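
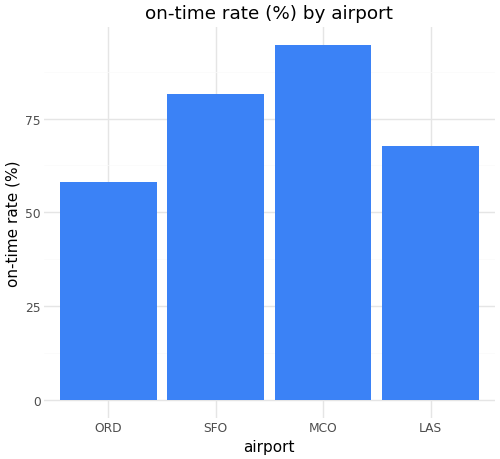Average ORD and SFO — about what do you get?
(60 + 80) / 2 ≈ 70.

≈ 70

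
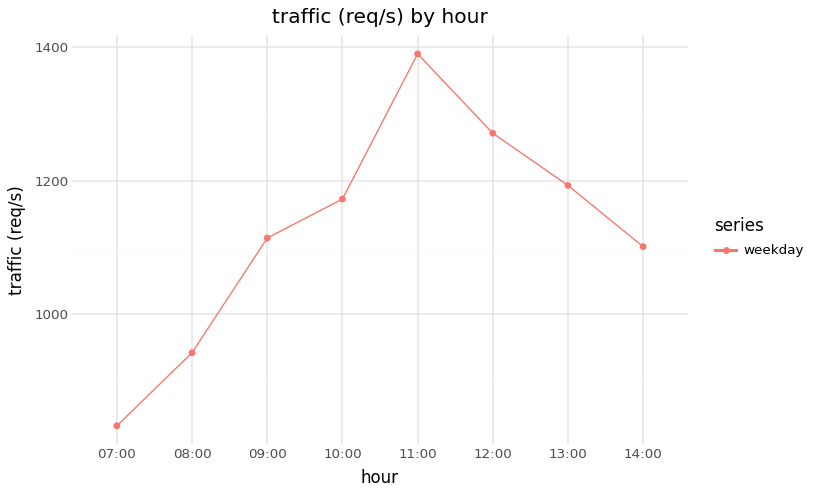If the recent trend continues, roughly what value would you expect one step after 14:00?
≈ 1025

Last three: 1250, 1200, 1100 → slope ≈ -75/step → next ≈ 1025.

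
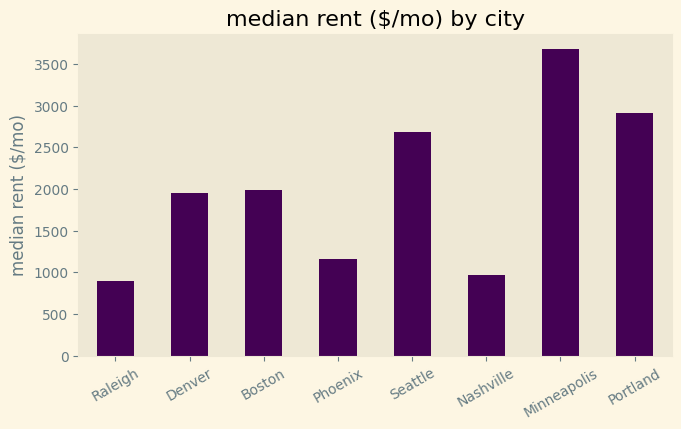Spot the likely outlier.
Minneapolis

Minneapolis ≈ 3500; the rest sit between ≈ 1000 and ≈ 3000.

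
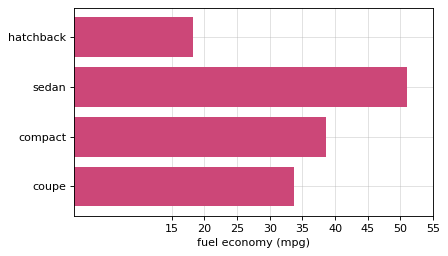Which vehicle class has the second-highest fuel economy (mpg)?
compact

Top 3: sedan ≈ 50, compact ≈ 40, coupe ≈ 35.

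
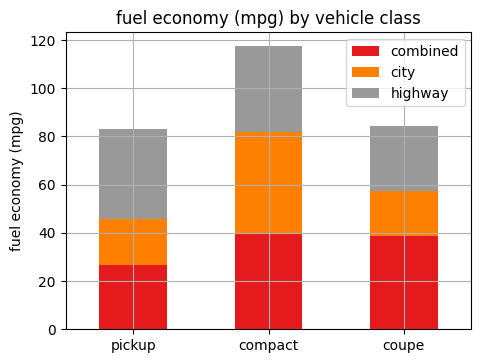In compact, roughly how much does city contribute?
≈ 40

city top ≈ 80, bottom ≈ 40; segment ≈ 40.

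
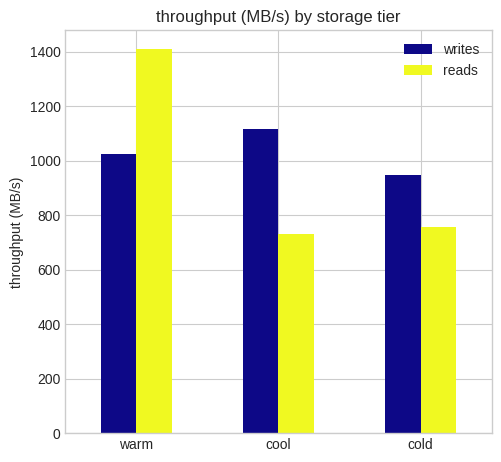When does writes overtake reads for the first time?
warm: writes ≈ 1000 vs reads ≈ 1400 (not yet); cool: writes ≈ 1200 vs reads ≈ 800 (first crossover).

cool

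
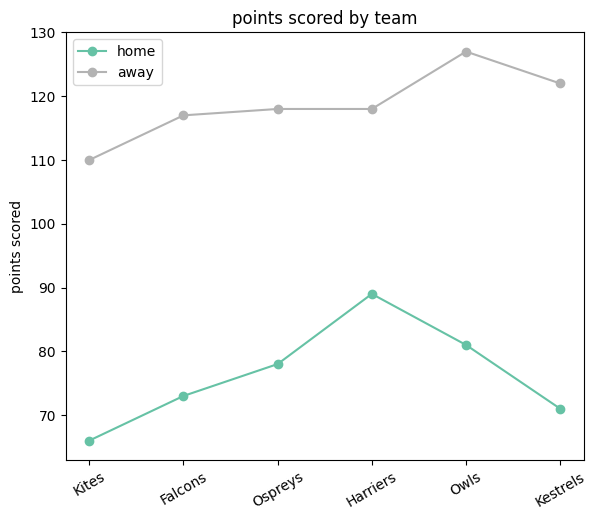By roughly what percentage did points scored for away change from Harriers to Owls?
≈ +8.3%

Harriers ≈ 120, Owls ≈ 130; (130 − 120) / 120 ≈ +8.3%.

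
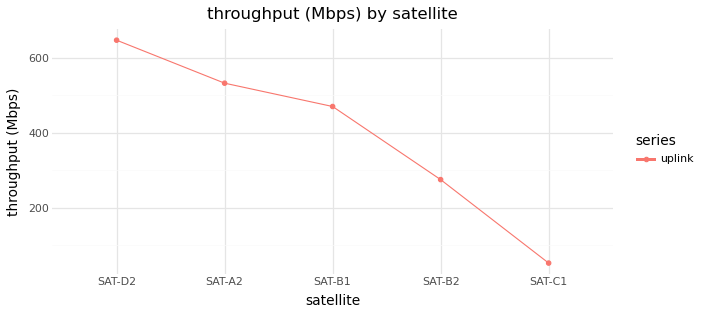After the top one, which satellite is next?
Top 3: SAT-D2 ≈ 650, SAT-A2 ≈ 550, SAT-B1 ≈ 450.

SAT-A2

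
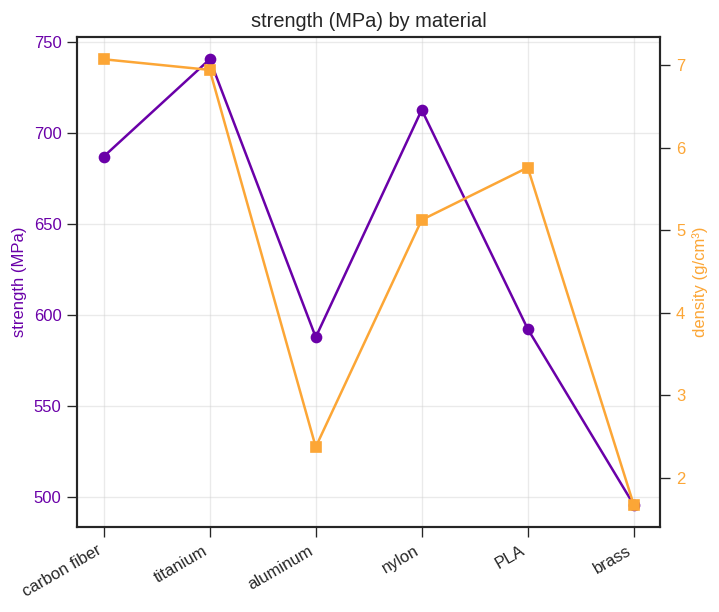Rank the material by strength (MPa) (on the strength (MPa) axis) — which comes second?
nylon

Top 3 (on the strength (MPa) axis): titanium ≈ 750, nylon ≈ 725, carbon fiber ≈ 675.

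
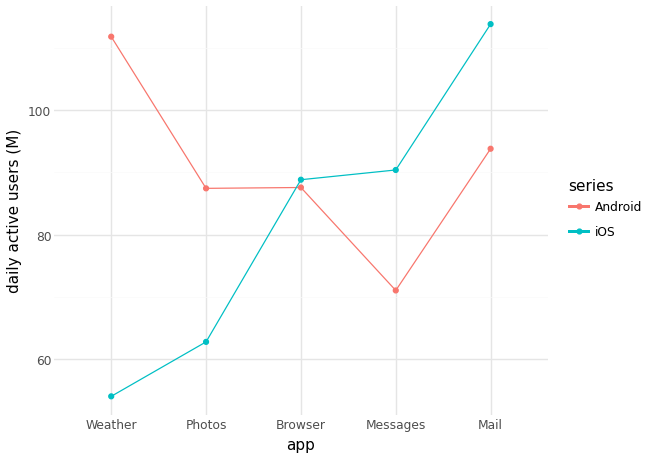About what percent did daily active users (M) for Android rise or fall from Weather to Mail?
≈ -13.6%

Weather ≈ 110, Mail ≈ 95; (95 − 110) / 110 ≈ -13.6%.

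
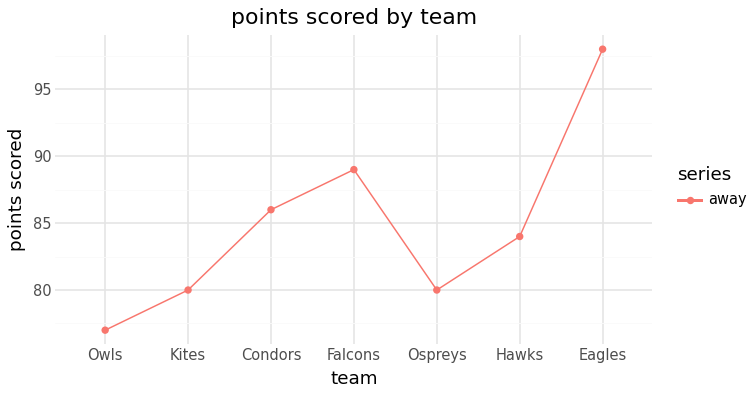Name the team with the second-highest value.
Top 3: Eagles ≈ 98, Falcons ≈ 88, Condors ≈ 86.

Falcons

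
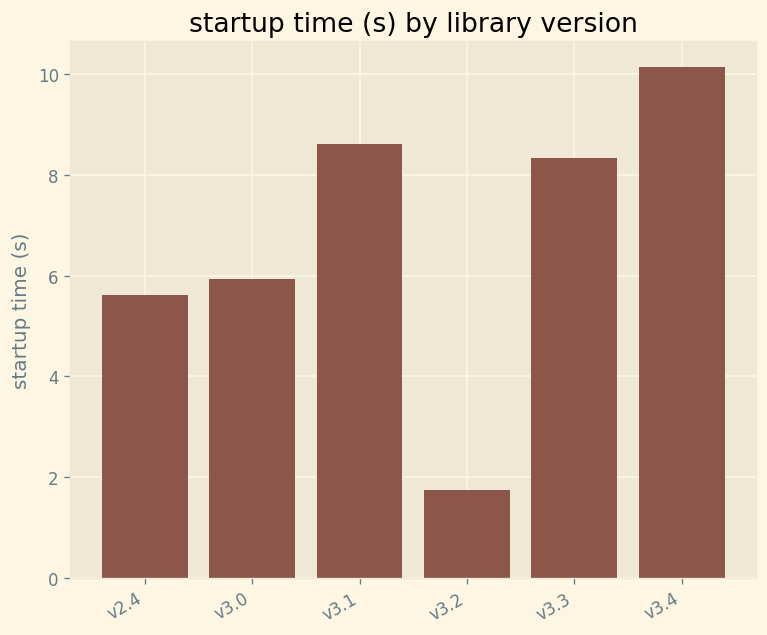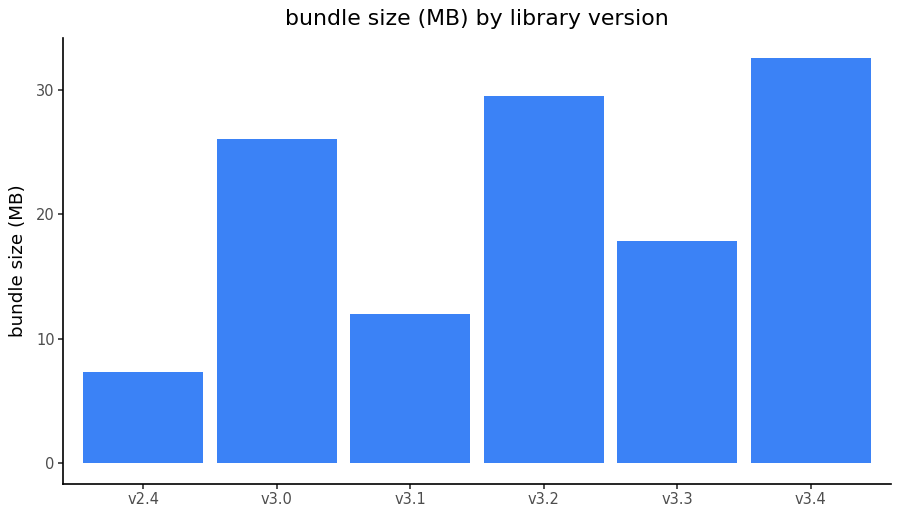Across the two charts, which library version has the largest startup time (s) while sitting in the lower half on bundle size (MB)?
v3.1

Chart 2 median bundle size (MB) ≈ 20; below-median library versions: v2.4, v3.1, v3.3. Among those, v3.1 has the highest startup time (s) (≈ 9).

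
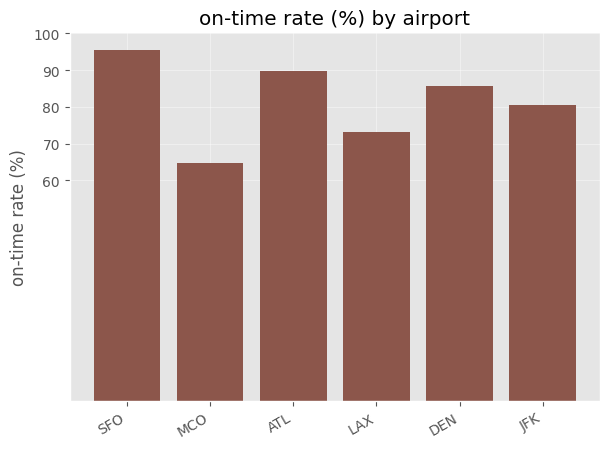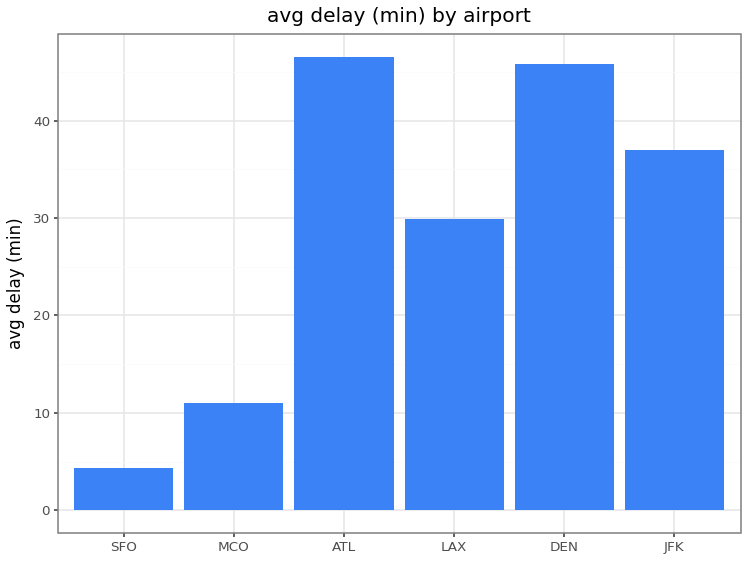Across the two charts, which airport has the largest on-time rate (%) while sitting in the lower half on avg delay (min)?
Chart 2 median avg delay (min) ≈ 35; below-median airports: SFO, MCO, LAX. Among those, SFO has the highest on-time rate (%) (≈ 100).

SFO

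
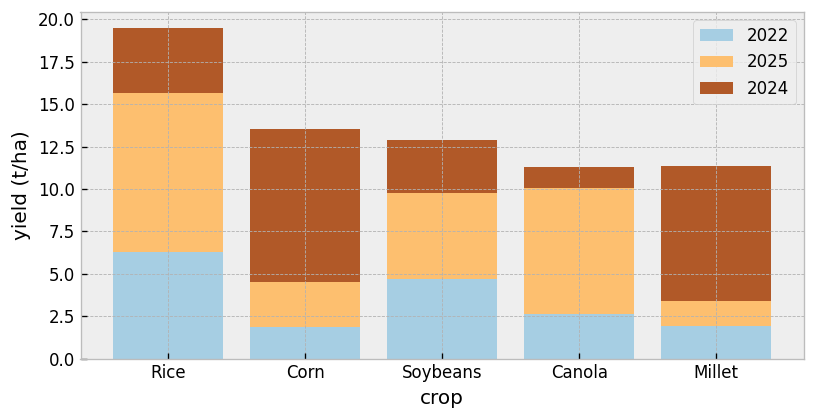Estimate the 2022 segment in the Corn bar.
≈ 2

2022 top ≈ 2, bottom ≈ 0; segment ≈ 2.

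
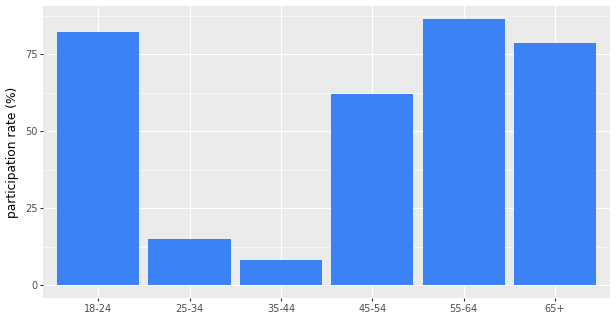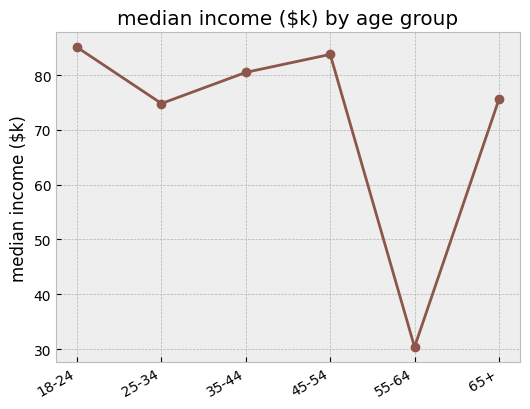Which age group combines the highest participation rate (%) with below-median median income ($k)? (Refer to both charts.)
Chart 2 median median income ($k) ≈ 80; below-median age groups: 25-34, 55-64, 65+. Among those, 55-64 has the highest participation rate (%) (≈ 90).

55-64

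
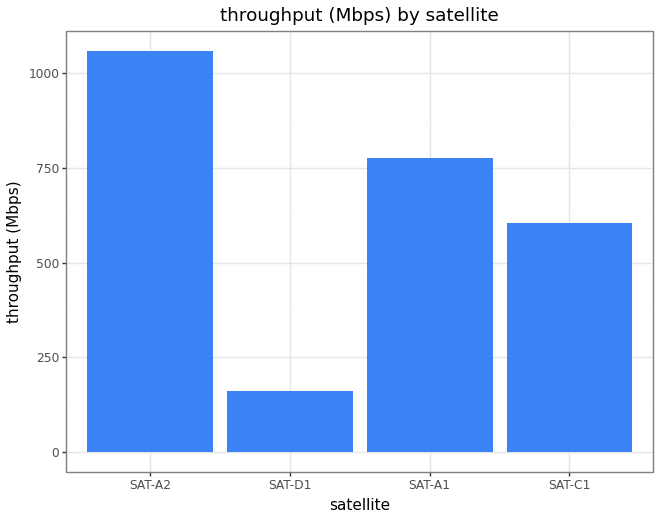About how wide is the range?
≈ 900

Max SAT-A2 ≈ 1100, min SAT-D1 ≈ 200; range ≈ 900.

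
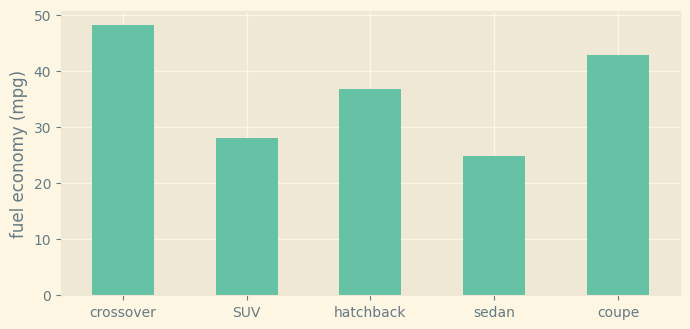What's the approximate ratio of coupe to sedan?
≈ 1.8×

coupe ≈ 45, sedan ≈ 25; 45/25 ≈ 1.8.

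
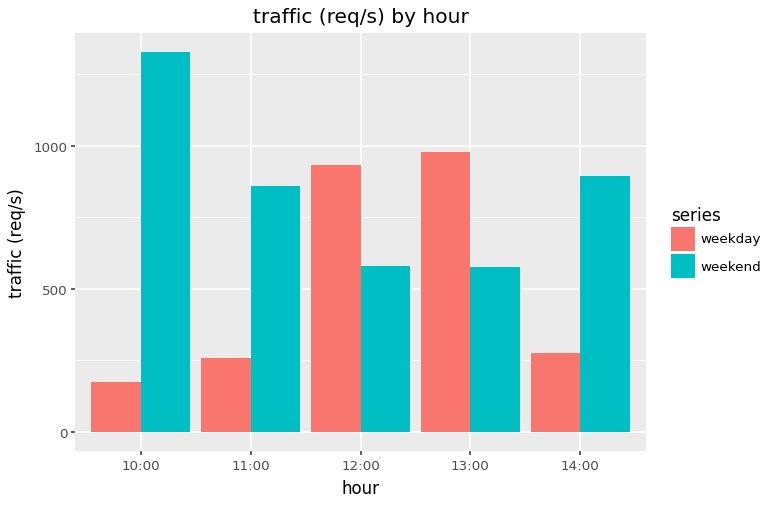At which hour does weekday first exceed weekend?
12:00

11:00: weekday ≈ 200 vs weekend ≈ 800 (not yet); 12:00: weekday ≈ 1000 vs weekend ≈ 600 (first crossover).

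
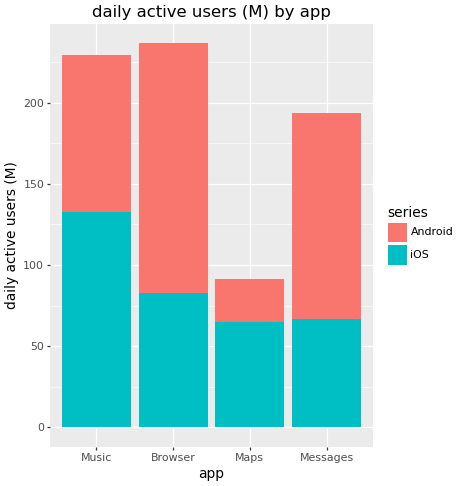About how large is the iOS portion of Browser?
iOS top ≈ 80, bottom ≈ 0; segment ≈ 80.

≈ 80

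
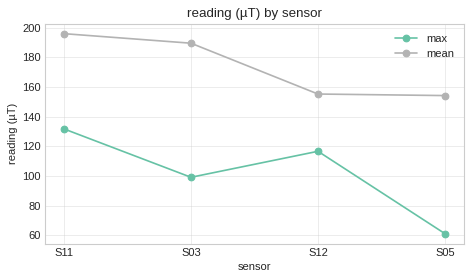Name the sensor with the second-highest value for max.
Top 3 for max: S11 ≈ 140, S12 ≈ 120, S03 ≈ 100.

S12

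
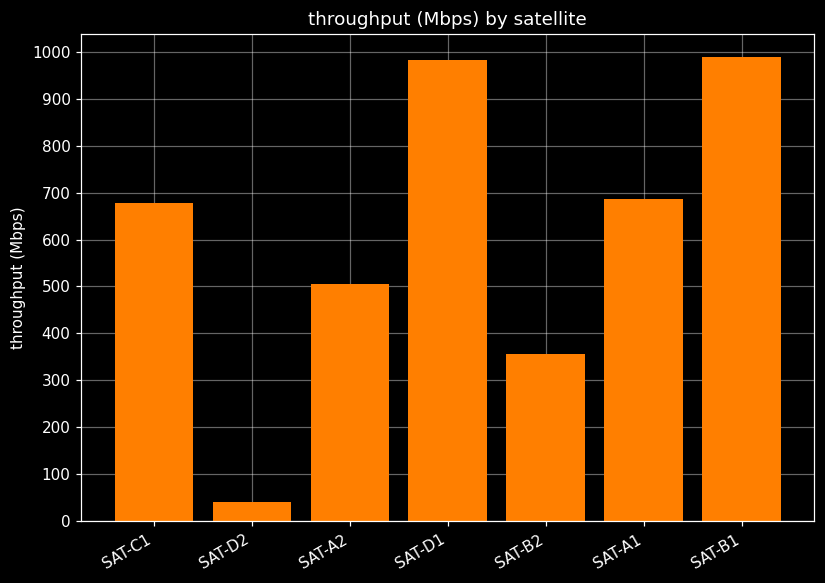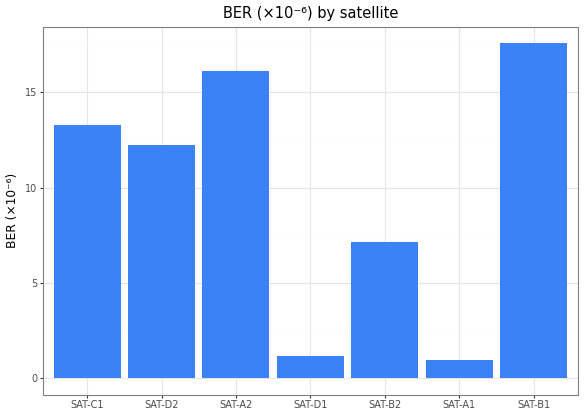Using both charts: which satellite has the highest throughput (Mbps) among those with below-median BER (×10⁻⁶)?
SAT-D1

Chart 2 median BER (×10⁻⁶) ≈ 12; below-median satellites: SAT-D1, SAT-B2, SAT-A1. Among those, SAT-D1 has the highest throughput (Mbps) (≈ 1000).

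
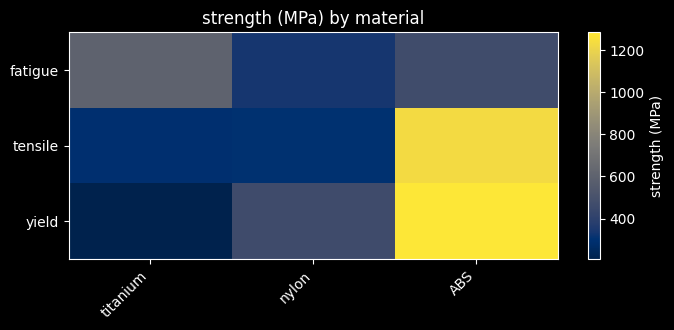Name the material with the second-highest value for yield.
Top 3 for yield: ABS ≈ 1300, nylon ≈ 500, titanium ≈ 200.

nylon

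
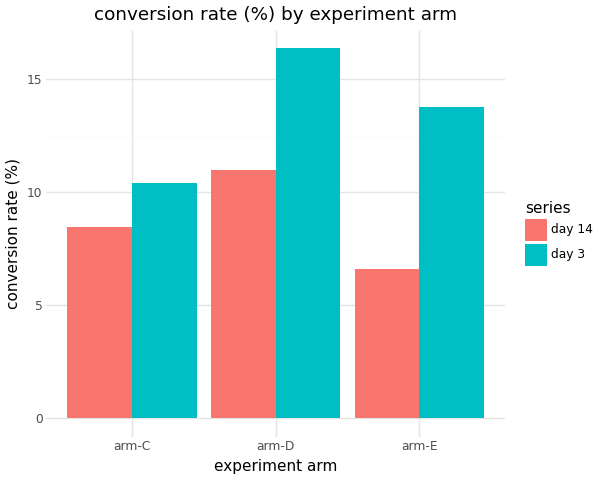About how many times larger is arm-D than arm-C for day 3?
arm-D ≈ 16, arm-C ≈ 10; 16/10 ≈ 1.6.

≈ 1.6×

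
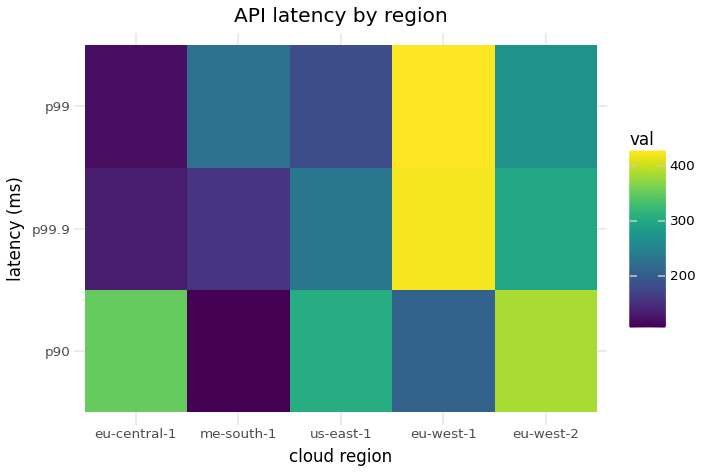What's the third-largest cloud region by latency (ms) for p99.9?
us-east-1

Top 4 for p99.9: eu-west-1 ≈ 450, eu-west-2 ≈ 300, us-east-1 ≈ 250, me-south-1 ≈ 150.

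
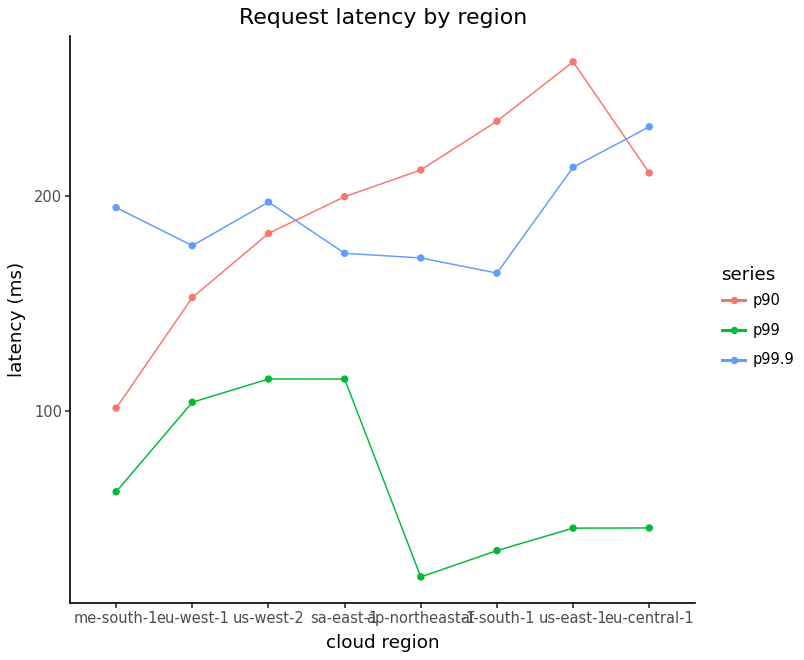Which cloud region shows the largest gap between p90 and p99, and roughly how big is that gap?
us-east-1: p90 ≈ 260, p99 ≈ 40 → gap ≈ 220. Next-largest (af-south-1) is only ≈ 200.

us-east-1, ≈ 220 ms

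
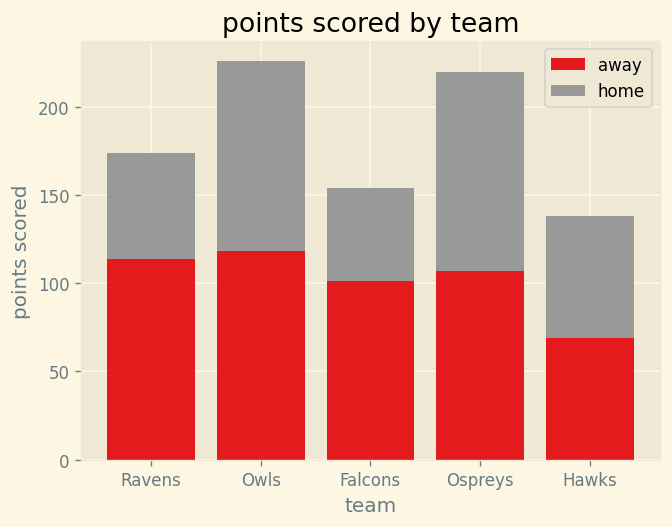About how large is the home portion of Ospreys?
≈ 120

home top ≈ 220, bottom ≈ 100; segment ≈ 120.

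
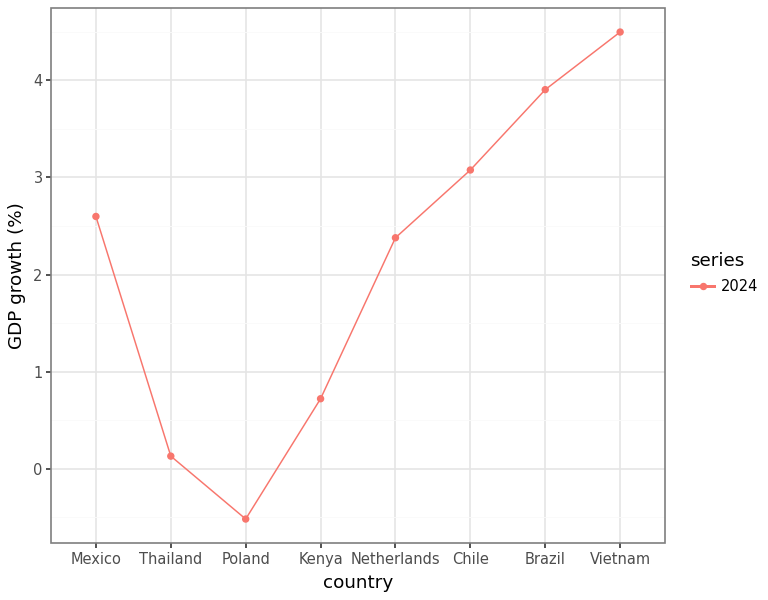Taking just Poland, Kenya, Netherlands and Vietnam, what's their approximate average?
≈ 1.75

(-0.5 + 0.5 + 2.5 + 4.5) / 4 ≈ 1.75.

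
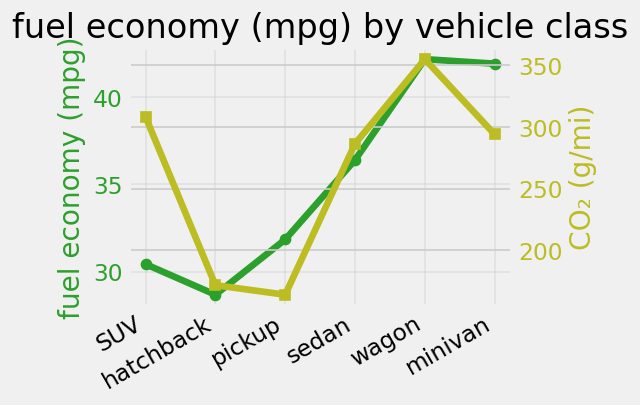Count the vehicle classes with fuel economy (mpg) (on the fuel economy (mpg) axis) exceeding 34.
3

Above 34: sedan, wagon, minivan.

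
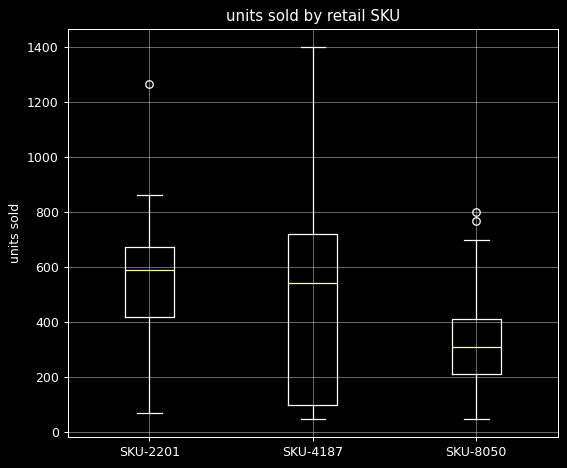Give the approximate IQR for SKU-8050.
≈ 225

Q3 ≈ 425, Q1 ≈ 200; IQR ≈ 225.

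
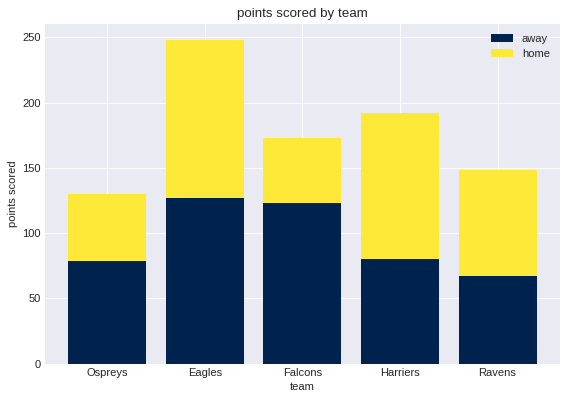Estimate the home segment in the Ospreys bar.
≈ 50

home top ≈ 125, bottom ≈ 75; segment ≈ 50.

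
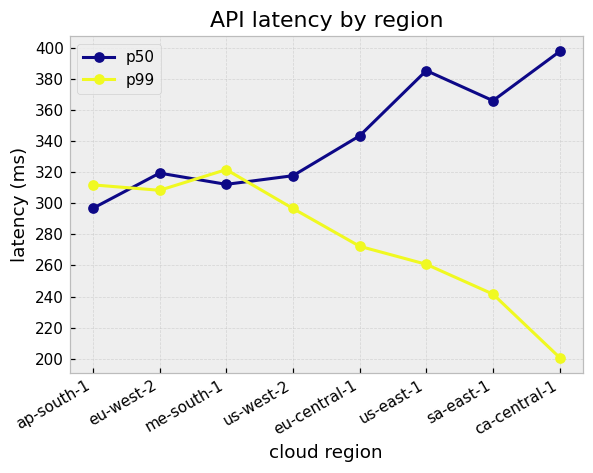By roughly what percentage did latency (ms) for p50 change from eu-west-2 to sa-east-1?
≈ +12.5%

eu-west-2 ≈ 320, sa-east-1 ≈ 360; (360 − 320) / 320 ≈ +12.5%.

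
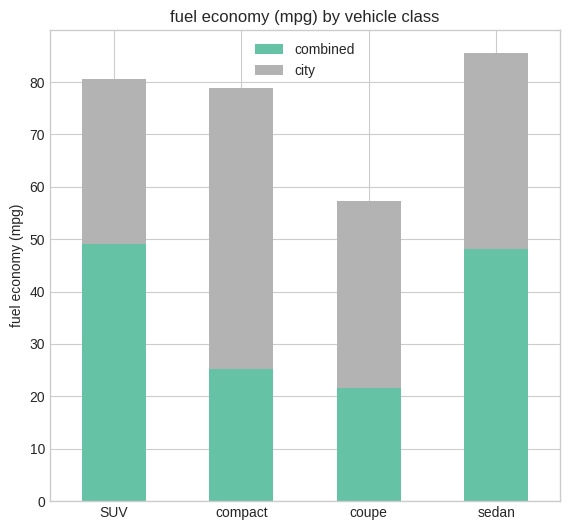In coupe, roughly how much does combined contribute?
≈ 20

combined top ≈ 20, bottom ≈ 0; segment ≈ 20.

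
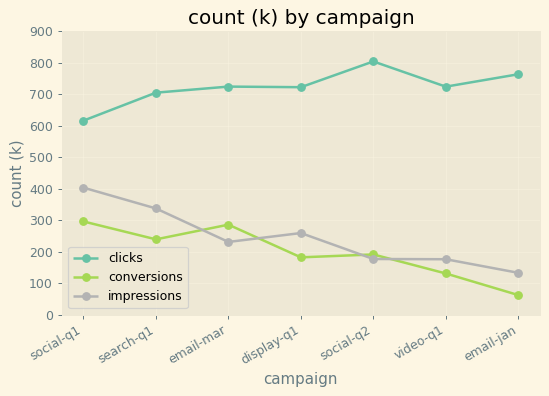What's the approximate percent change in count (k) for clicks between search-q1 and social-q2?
≈ +14.3%

search-q1 ≈ 700, social-q2 ≈ 800; (800 − 700) / 700 ≈ +14.3%.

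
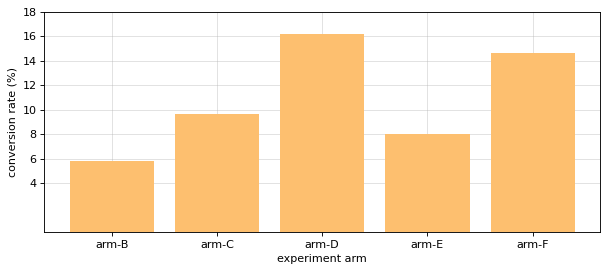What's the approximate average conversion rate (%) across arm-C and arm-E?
≈ 9

(10 + 8) / 2 ≈ 9.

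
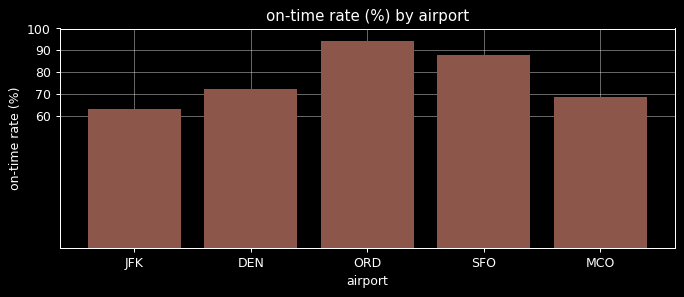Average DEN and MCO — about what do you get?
(70 + 70) / 2 ≈ 70.

≈ 70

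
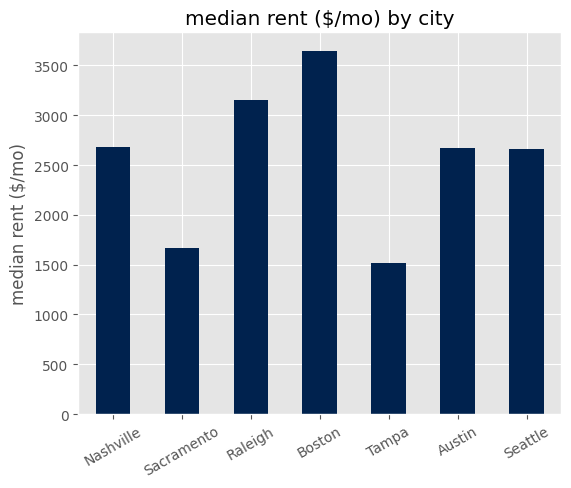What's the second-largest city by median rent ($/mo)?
Raleigh

Top 3: Boston ≈ 3500, Raleigh ≈ 3000, Nashville ≈ 2500.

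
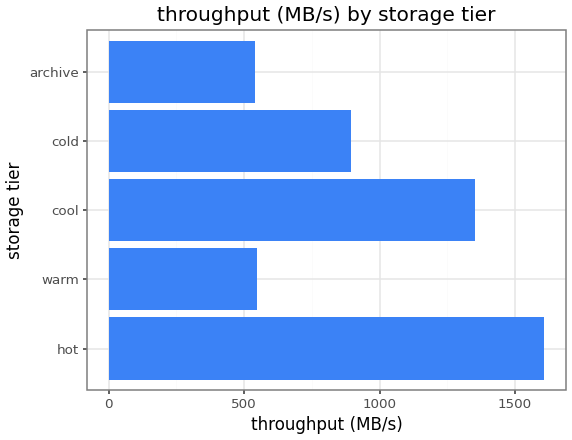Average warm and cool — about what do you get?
(600 + 1400) / 2 ≈ 1000.

≈ 1000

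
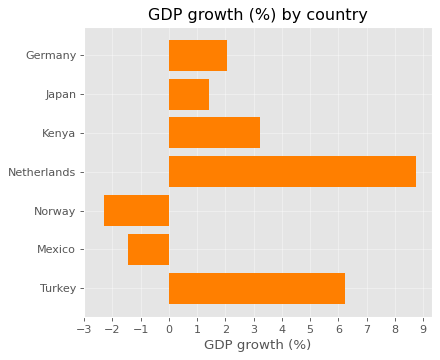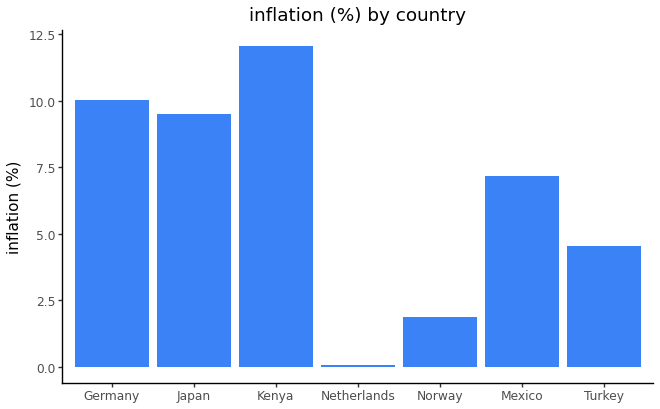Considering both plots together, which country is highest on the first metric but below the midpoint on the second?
Chart 2 median inflation (%) ≈ 8; below-median countries: Netherlands, Norway, Turkey. Among those, Netherlands has the highest GDP growth (%) (≈ 9).

Netherlands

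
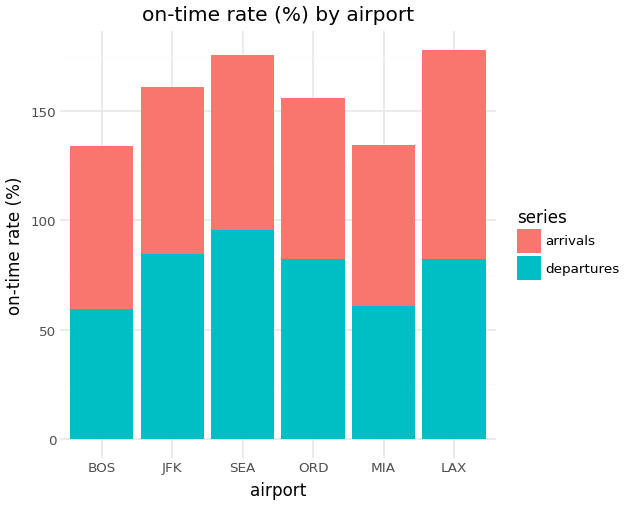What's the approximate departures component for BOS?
departures top ≈ 60, bottom ≈ 0; segment ≈ 60.

≈ 60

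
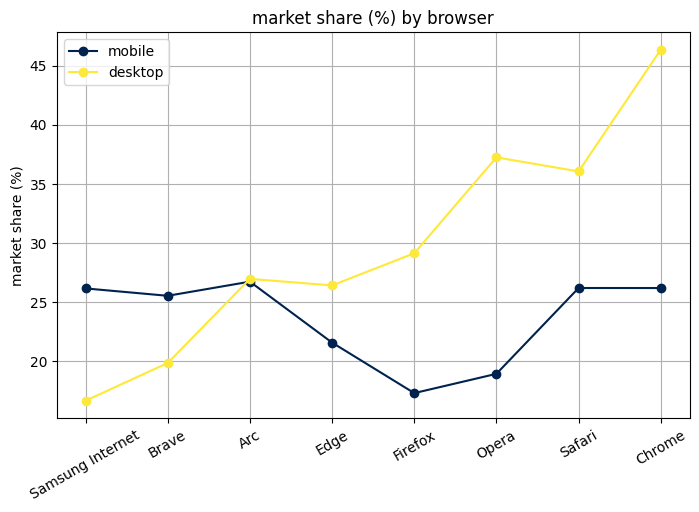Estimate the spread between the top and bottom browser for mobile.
≈ 10

Max Arc ≈ 25, min Firefox ≈ 15; range ≈ 10.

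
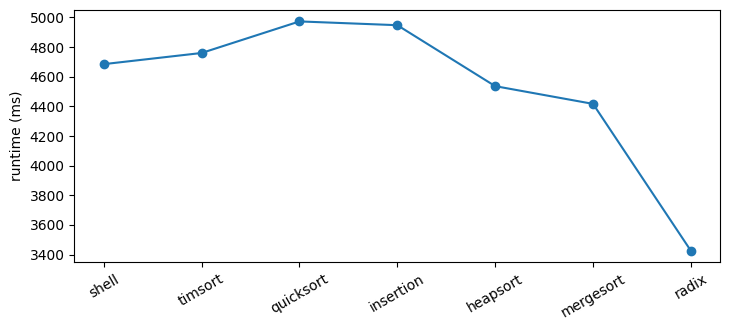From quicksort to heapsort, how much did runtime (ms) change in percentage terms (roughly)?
quicksort ≈ 5000, heapsort ≈ 4600; (4600 − 5000) / 5000 ≈ -8%.

≈ -8%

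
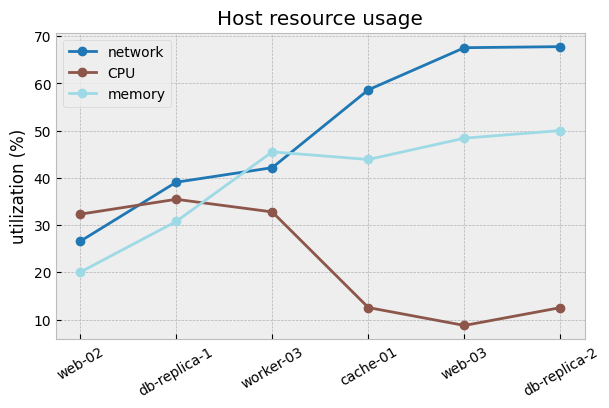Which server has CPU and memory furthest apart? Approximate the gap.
web-03, ≈ 40 %

web-03: CPU ≈ 10, memory ≈ 50 → gap ≈ 40. Next-largest (db-replica-2) is only ≈ 35.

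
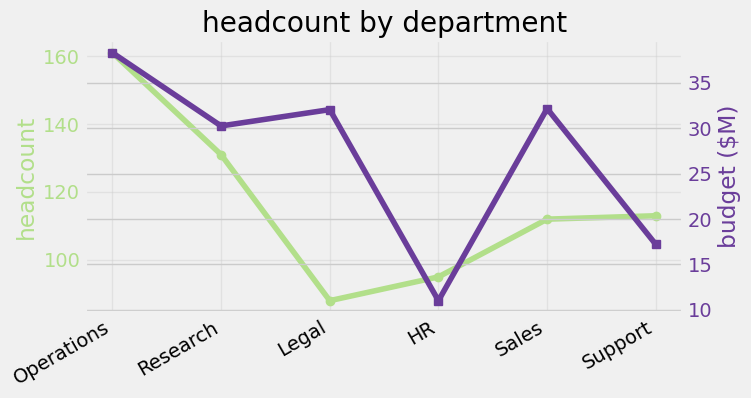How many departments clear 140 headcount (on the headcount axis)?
Above 140: Operations.

1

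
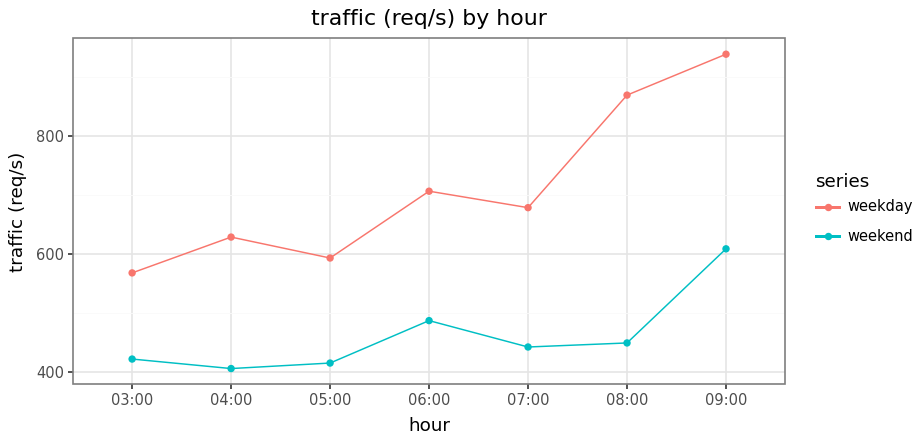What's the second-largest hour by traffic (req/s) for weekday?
08:00

Top 3 for weekday: 09:00 ≈ 950, 08:00 ≈ 850, 06:00 ≈ 700.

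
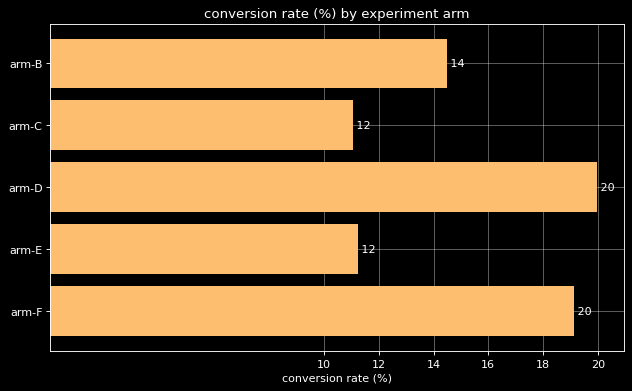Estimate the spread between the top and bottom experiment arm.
Max arm-D ≈ 20, min arm-C ≈ 12; range ≈ 8.

≈ 8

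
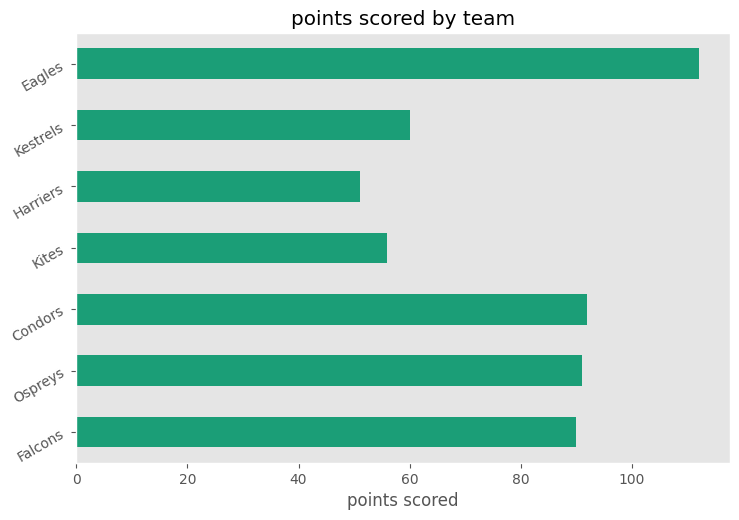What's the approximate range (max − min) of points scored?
Max Eagles ≈ 110, min Harriers ≈ 50; range ≈ 60.

≈ 60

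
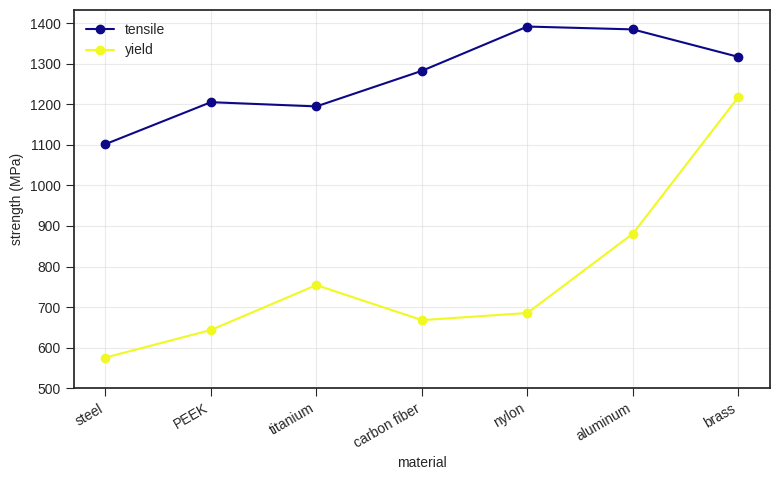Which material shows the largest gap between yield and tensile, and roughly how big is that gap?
nylon, ≈ 700 MPa

nylon: yield ≈ 700, tensile ≈ 1400 → gap ≈ 700. Next-largest (carbon fiber) is only ≈ 600.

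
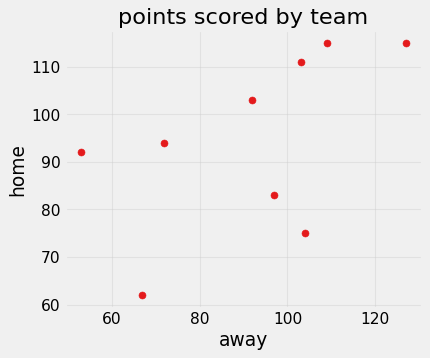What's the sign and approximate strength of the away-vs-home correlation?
positive, moderate

Points are positively correlated; moderate (|r| ≈ 0.5).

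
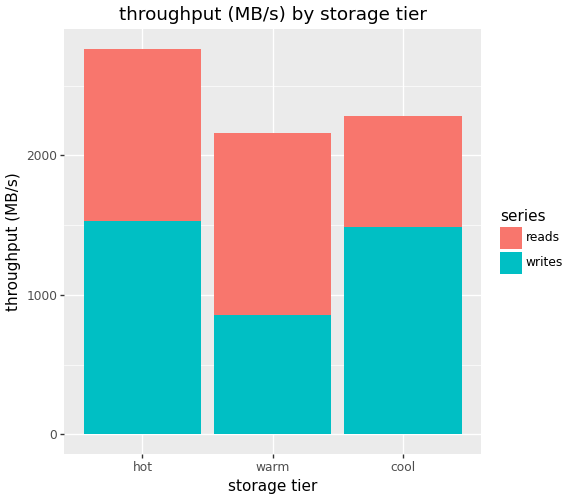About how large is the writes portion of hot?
≈ 1500

writes top ≈ 1500, bottom ≈ 0; segment ≈ 1500.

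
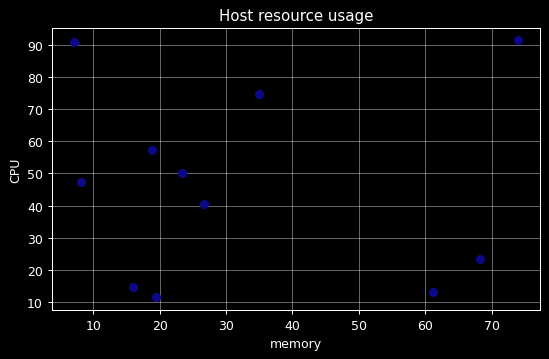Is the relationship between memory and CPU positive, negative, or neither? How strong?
no clear correlation

Points are roughly uncorrelated; weak (|r| ≈ 0.0).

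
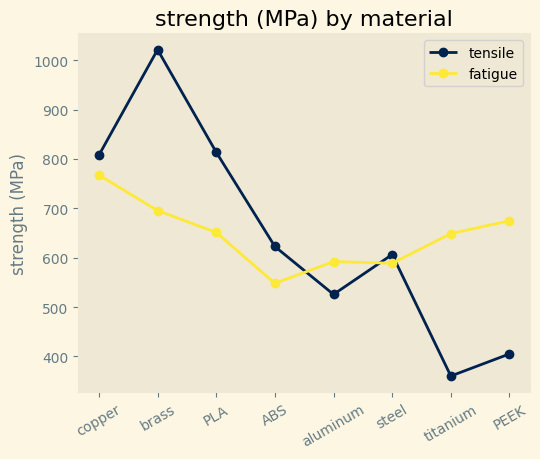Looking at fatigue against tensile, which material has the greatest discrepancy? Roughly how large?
brass: fatigue ≈ 700, tensile ≈ 1000 → gap ≈ 300. Next-largest (titanium) is only ≈ 200.

brass, ≈ 300 MPa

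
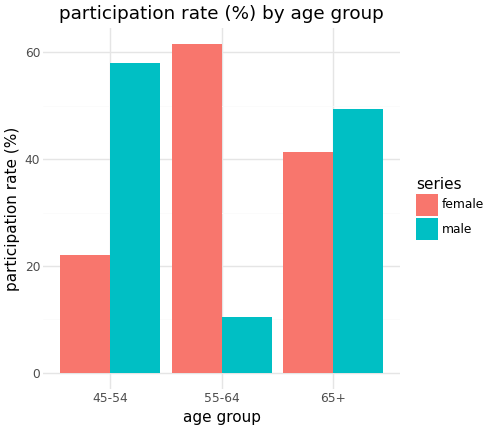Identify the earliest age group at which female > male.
55-64

45-54: female ≈ 20 vs male ≈ 60 (not yet); 55-64: female ≈ 60 vs male ≈ 10 (first crossover).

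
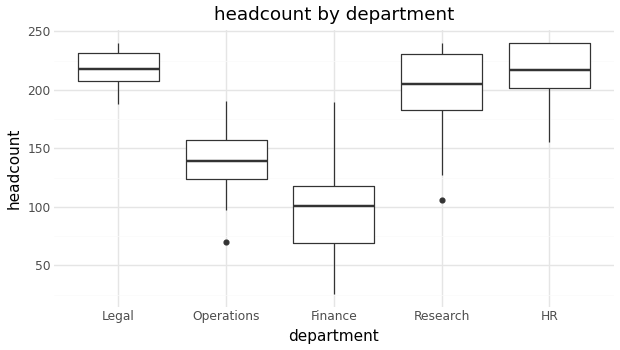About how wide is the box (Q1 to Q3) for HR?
≈ 40

Q3 ≈ 240, Q1 ≈ 200; IQR ≈ 40.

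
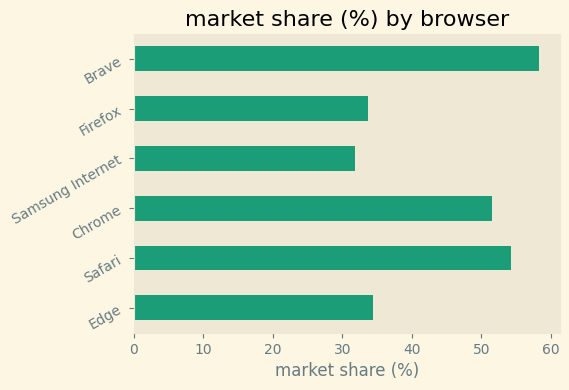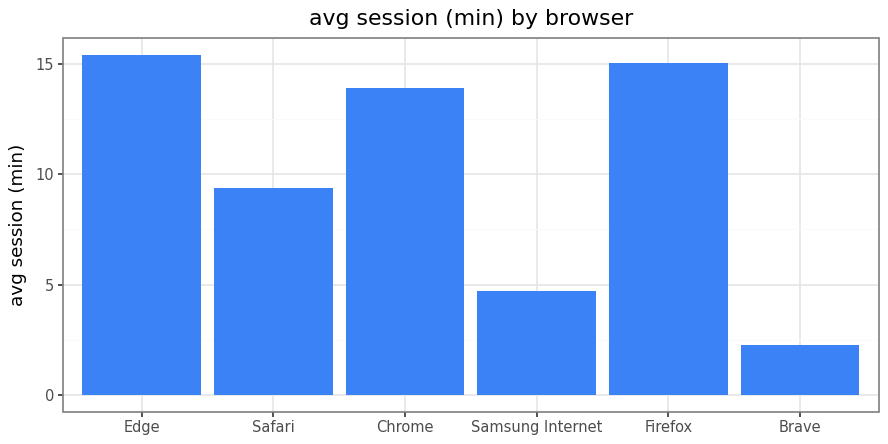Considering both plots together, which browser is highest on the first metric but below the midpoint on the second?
Chart 2 median avg session (min) ≈ 12; below-median browsers: Safari, Samsung Internet, Brave. Among those, Brave has the highest market share (%) (≈ 60).

Brave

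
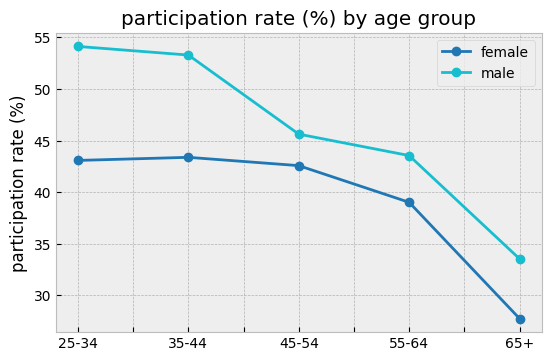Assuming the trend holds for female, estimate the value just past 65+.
Last three: 45, 40, 30 → slope ≈ -7.5/step → next ≈ 22.5.

≈ 22.5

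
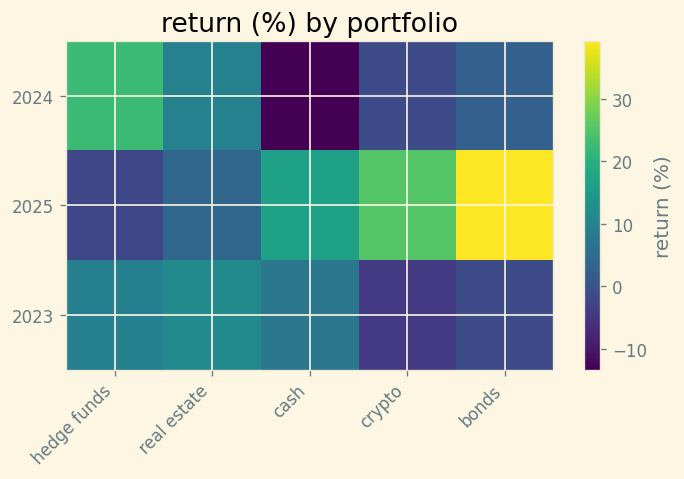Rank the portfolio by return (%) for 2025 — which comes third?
Top 4 for 2025: bonds ≈ 40, crypto ≈ 25, cash ≈ 15, real estate ≈ 5.

cash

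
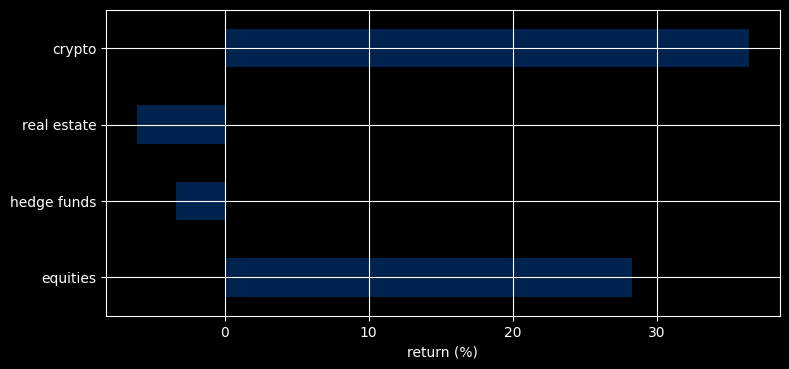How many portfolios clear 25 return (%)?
2

Above 25: equities, crypto.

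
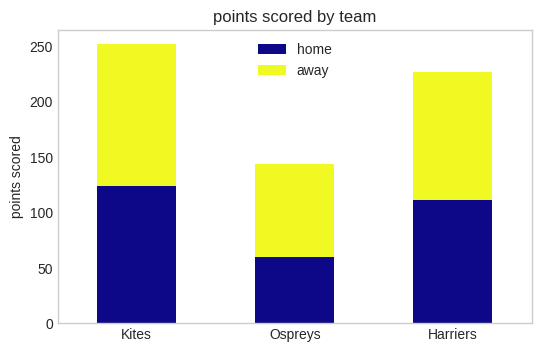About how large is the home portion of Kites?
home top ≈ 125, bottom ≈ 0; segment ≈ 125.

≈ 125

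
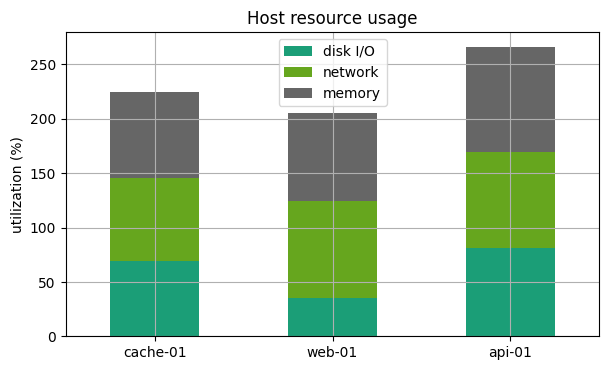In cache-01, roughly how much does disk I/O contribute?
≈ 75

disk I/O top ≈ 75, bottom ≈ 0; segment ≈ 75.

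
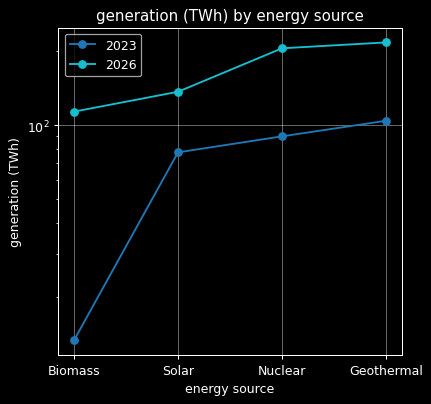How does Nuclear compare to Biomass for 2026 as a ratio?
Nuclear ≈ 200, Biomass ≈ 120; 200/120 ≈ 1.67.

≈ 1.67×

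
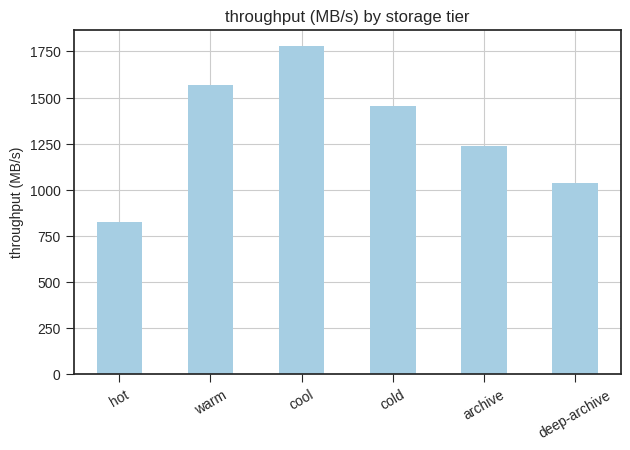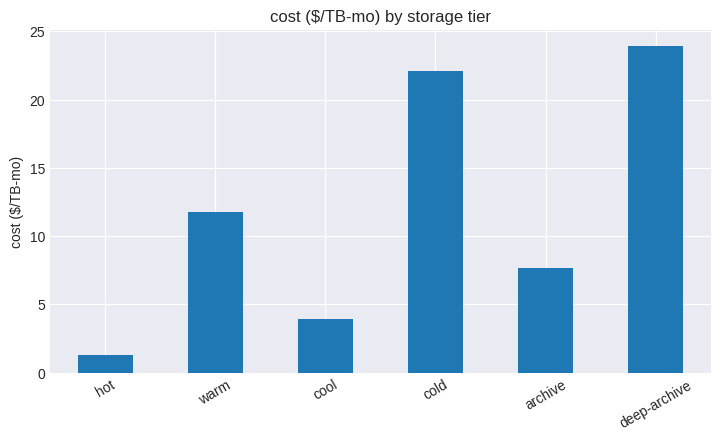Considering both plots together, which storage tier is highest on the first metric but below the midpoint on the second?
cool

Chart 2 median cost ($/TB-mo) ≈ 10; below-median storage tiers: hot, cool, archive. Among those, cool has the highest throughput (MB/s) (≈ 1800).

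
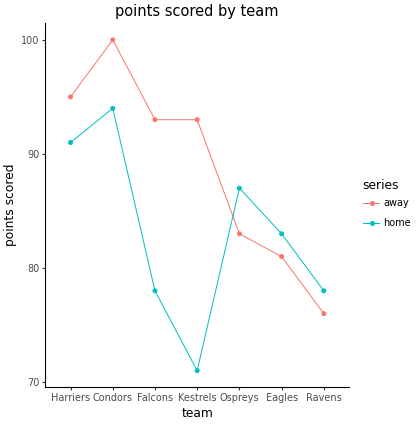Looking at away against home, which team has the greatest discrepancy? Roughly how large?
Kestrels: away ≈ 95, home ≈ 70 → gap ≈ 25. Next-largest (Falcons) is only ≈ 15.

Kestrels, ≈ 25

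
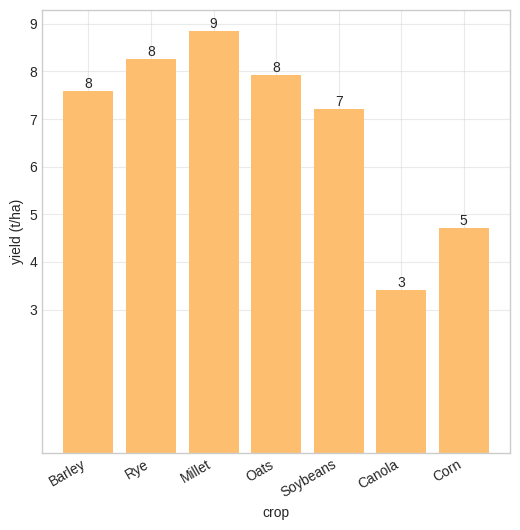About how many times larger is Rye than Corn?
Rye ≈ 8, Corn ≈ 5; 8/5 ≈ 1.6.

≈ 1.6×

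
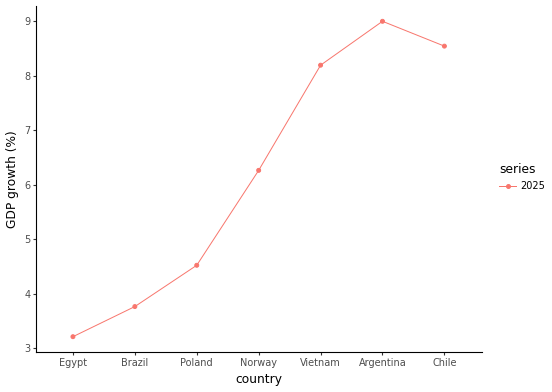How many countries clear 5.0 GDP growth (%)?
4

Above 5.0: Norway, Vietnam, Argentina, Chile.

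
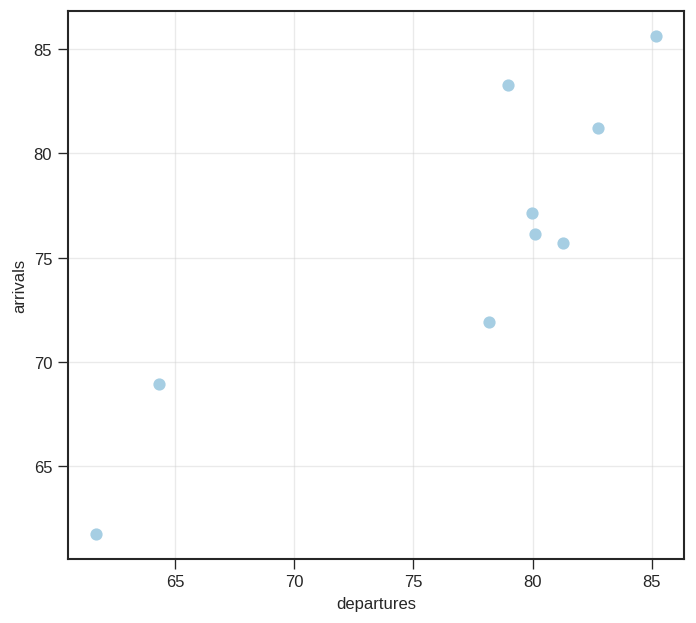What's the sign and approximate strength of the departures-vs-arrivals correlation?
positive, strong

Points are positively correlated; strong (|r| ≈ 0.9).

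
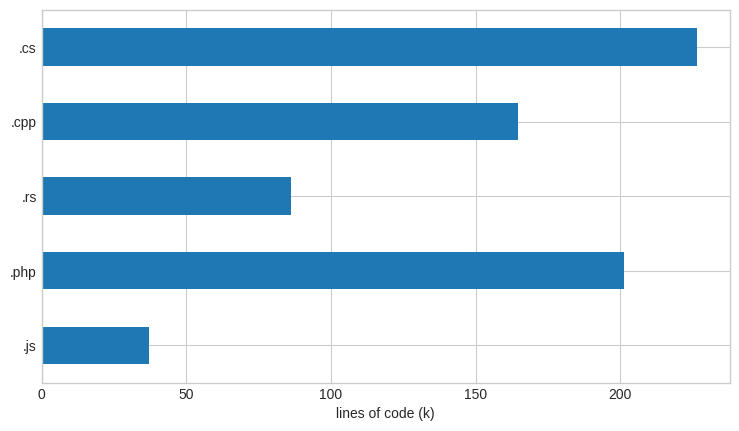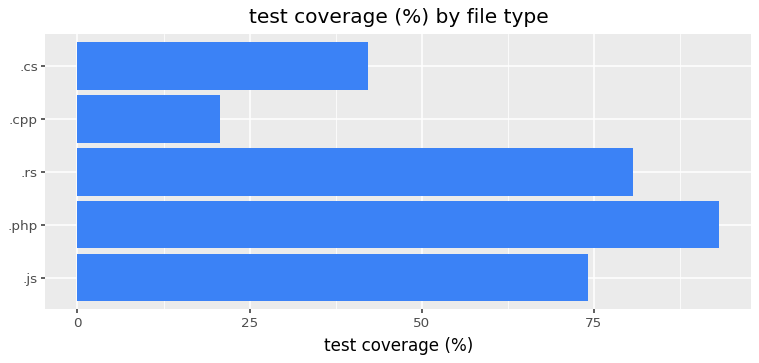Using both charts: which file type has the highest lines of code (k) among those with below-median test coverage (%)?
.cs

Chart 2 median test coverage (%) ≈ 70; below-median file types: .cpp, .cs. Among those, .cs has the highest lines of code (k) (≈ 225).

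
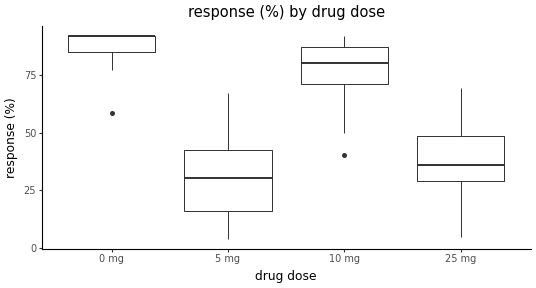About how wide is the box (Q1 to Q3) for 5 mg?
Q3 ≈ 45, Q1 ≈ 15; IQR ≈ 30.

≈ 30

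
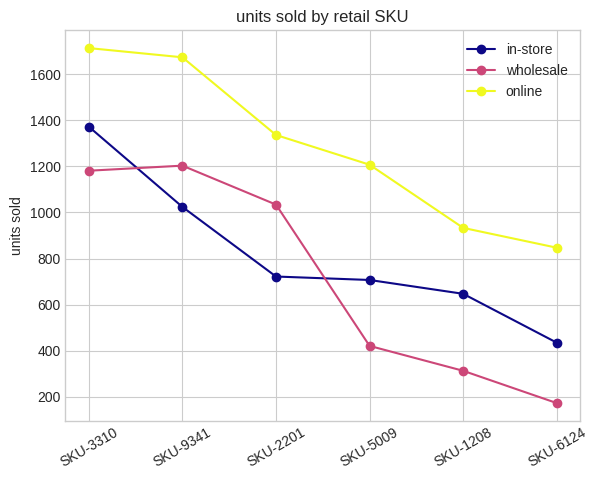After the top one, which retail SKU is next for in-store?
SKU-9341

Top 3 for in-store: SKU-3310 ≈ 1400, SKU-9341 ≈ 1000, SKU-2201 ≈ 800.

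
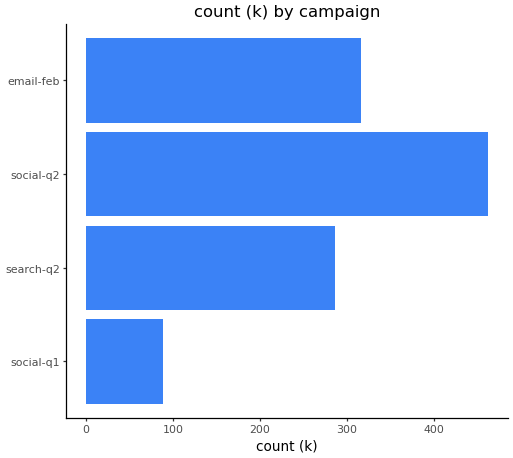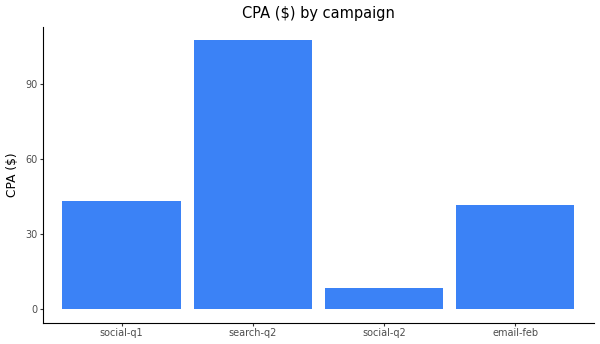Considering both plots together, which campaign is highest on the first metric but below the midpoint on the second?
Chart 2 median CPA ($) ≈ 40; below-median campaigns: social-q2, email-feb. Among those, social-q2 has the highest count (k) (≈ 450).

social-q2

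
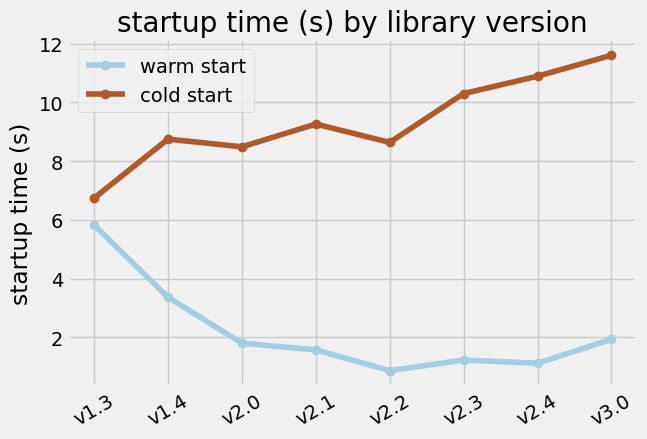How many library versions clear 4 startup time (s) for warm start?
1

Above 4: v1.3.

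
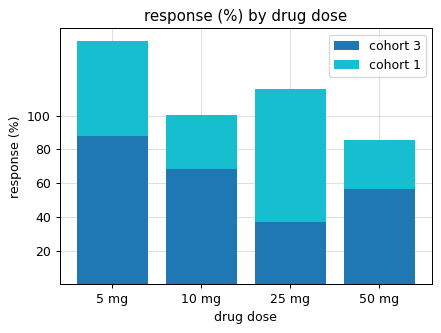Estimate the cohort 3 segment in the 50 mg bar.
cohort 3 top ≈ 60, bottom ≈ 0; segment ≈ 60.

≈ 60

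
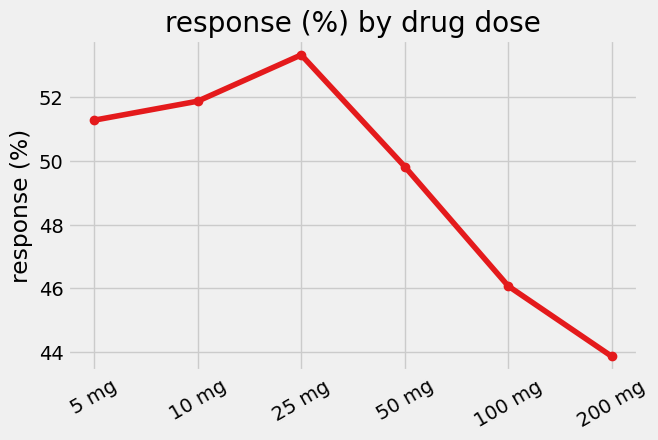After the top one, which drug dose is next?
Top 3: 25 mg ≈ 53, 10 mg ≈ 52, 5 mg ≈ 51.

10 mg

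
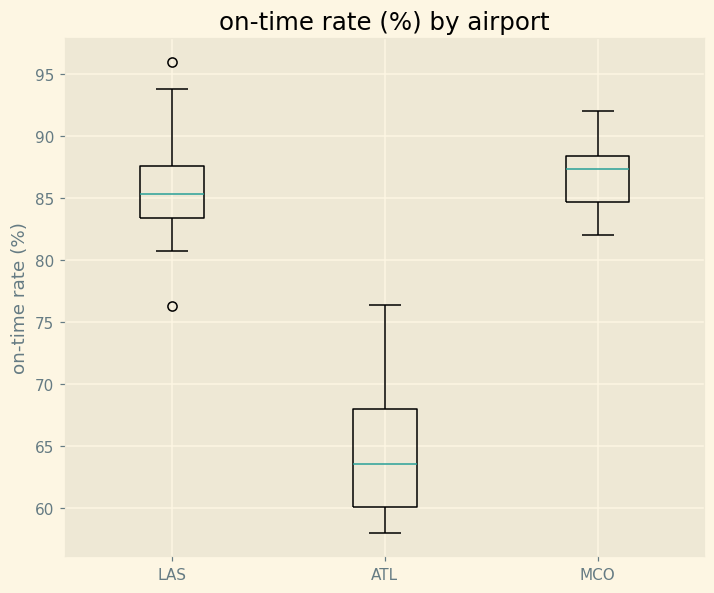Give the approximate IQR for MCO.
≈ 4

Q3 ≈ 88, Q1 ≈ 84; IQR ≈ 4.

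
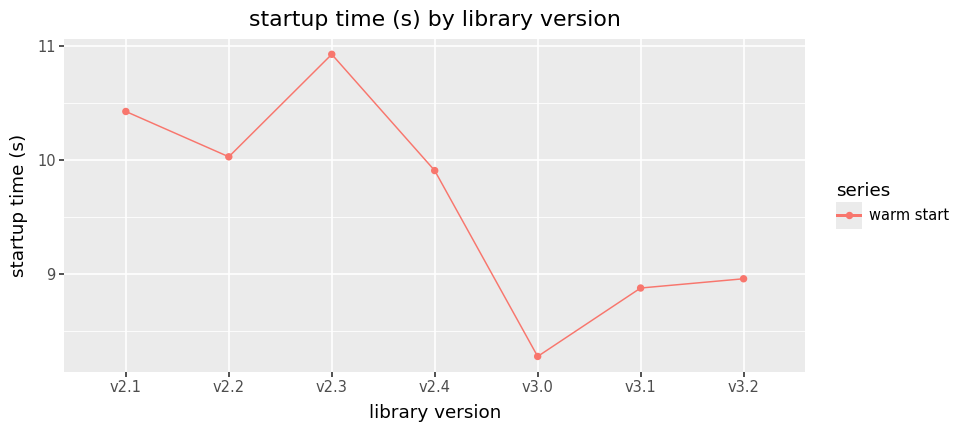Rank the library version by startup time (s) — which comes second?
v2.1

Top 3: v2.3 ≈ 11.0, v2.1 ≈ 10.5, v2.2 ≈ 10.0.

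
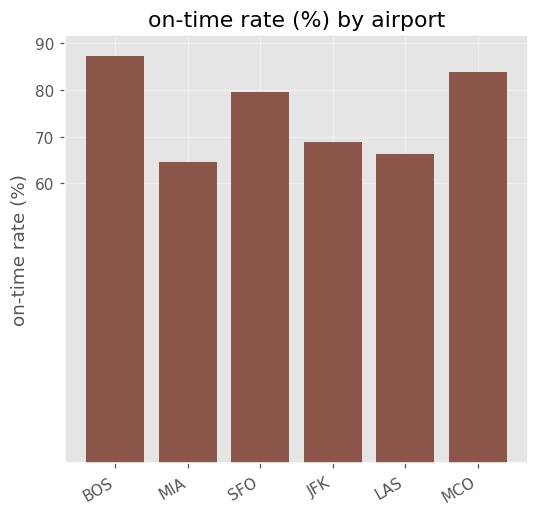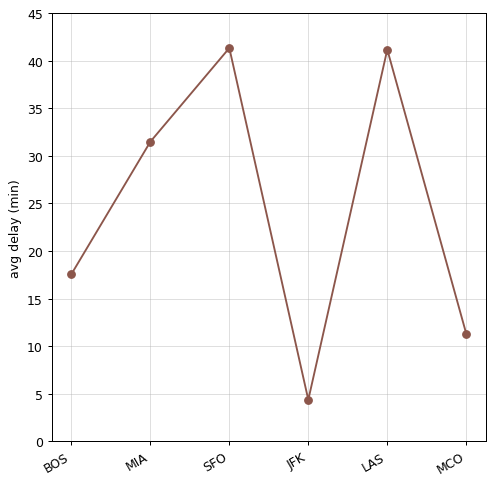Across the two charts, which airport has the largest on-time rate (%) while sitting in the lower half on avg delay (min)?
Chart 2 median avg delay (min) ≈ 25; below-median airports: BOS, JFK, MCO. Among those, BOS has the highest on-time rate (%) (≈ 90).

BOS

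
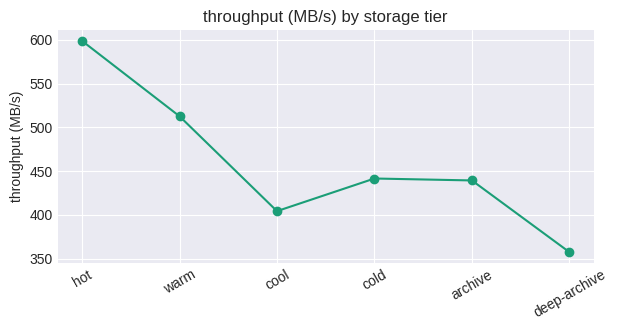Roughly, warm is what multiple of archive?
≈ 1.17×

warm ≈ 525, archive ≈ 450; 525/450 ≈ 1.17.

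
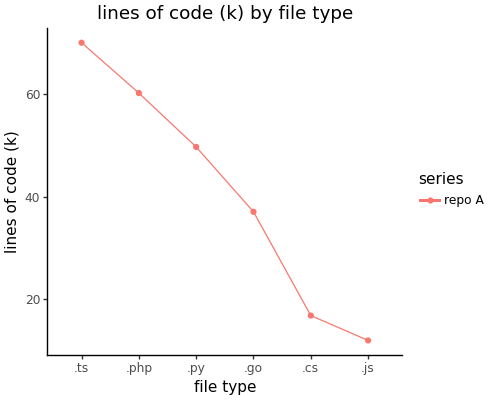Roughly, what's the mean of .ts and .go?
≈ 52

(70 + 35) / 2 ≈ 52.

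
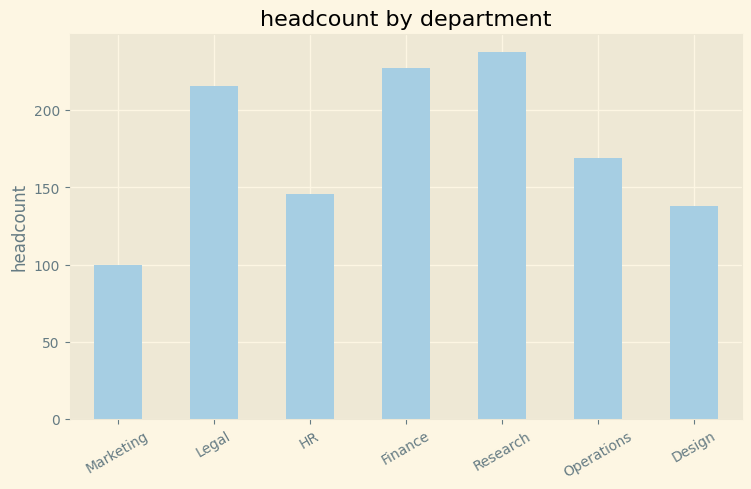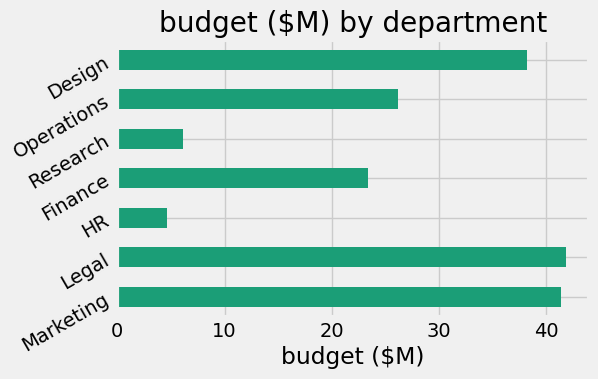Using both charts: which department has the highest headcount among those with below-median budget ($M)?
Chart 2 median budget ($M) ≈ 25; below-median departments: HR, Finance, Research. Among those, Research has the highest headcount (≈ 250).

Research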